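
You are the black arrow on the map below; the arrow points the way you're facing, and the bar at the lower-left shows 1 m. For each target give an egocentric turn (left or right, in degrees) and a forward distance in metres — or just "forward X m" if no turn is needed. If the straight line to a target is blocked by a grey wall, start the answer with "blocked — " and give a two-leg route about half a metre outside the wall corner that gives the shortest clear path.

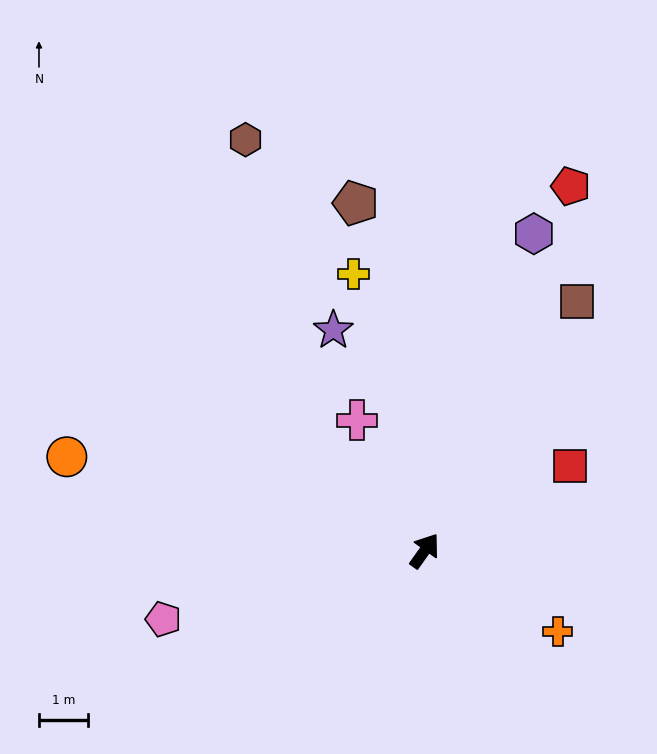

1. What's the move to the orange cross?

turn right 86°, forward 3.2 m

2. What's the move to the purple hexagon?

turn left 16°, forward 6.9 m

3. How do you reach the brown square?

turn left 4°, forward 6.0 m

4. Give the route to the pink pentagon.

turn left 140°, forward 5.5 m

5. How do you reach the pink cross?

turn left 63°, forward 3.0 m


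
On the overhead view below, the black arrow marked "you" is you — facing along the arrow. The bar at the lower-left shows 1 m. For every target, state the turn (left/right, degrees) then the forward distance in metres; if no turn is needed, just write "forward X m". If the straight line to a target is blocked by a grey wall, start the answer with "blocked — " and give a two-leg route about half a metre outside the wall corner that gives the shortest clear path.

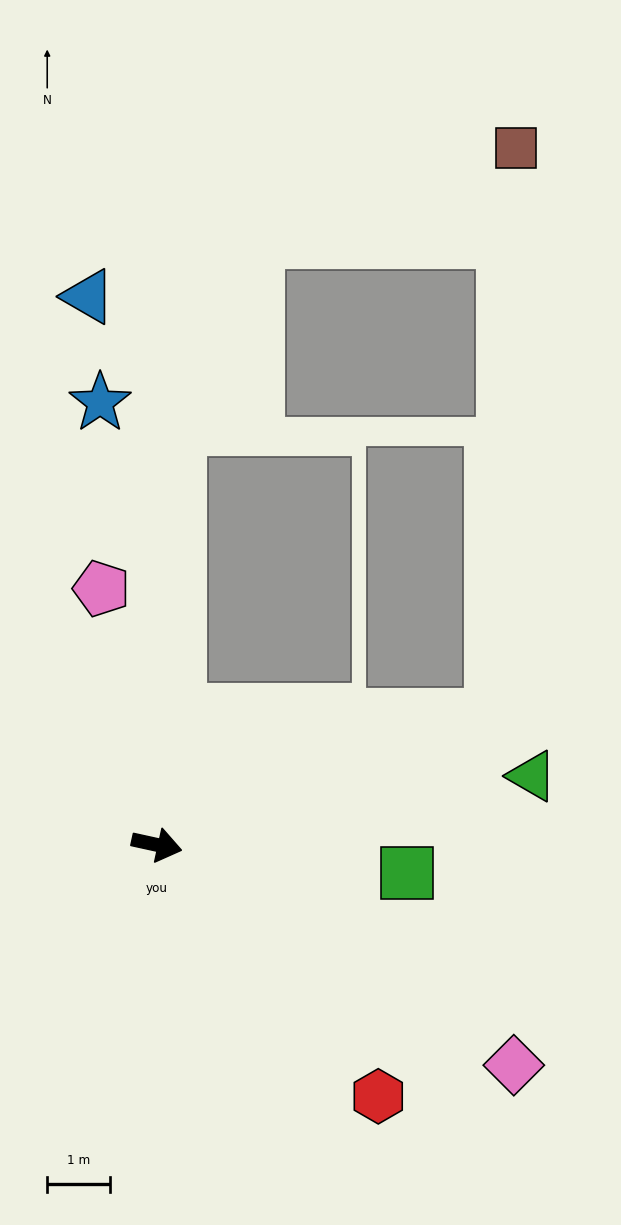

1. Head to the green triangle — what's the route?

turn left 23°, forward 6.1 m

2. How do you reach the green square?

turn left 6°, forward 4.0 m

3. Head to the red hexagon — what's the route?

turn right 36°, forward 5.3 m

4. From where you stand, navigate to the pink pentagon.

turn left 115°, forward 4.2 m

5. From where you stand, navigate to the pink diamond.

turn right 19°, forward 6.7 m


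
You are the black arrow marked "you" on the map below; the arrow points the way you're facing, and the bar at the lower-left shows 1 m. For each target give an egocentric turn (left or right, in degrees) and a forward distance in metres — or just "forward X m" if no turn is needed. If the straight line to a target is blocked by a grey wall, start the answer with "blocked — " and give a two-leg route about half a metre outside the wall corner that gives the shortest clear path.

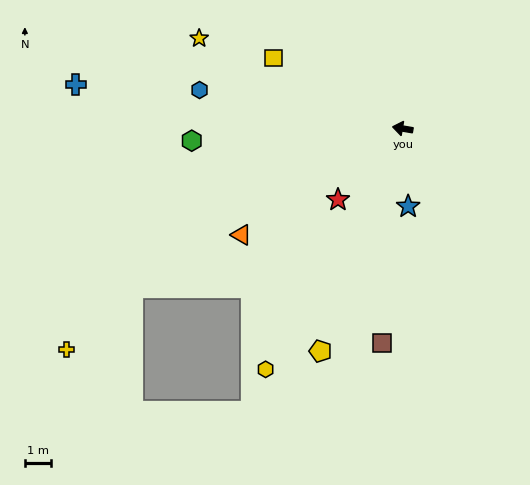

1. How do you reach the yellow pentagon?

turn left 79°, forward 9.1 m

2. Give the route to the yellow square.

turn right 19°, forward 5.6 m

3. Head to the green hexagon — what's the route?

turn left 13°, forward 8.1 m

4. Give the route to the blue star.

turn left 104°, forward 3.0 m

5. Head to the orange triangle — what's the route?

turn left 43°, forward 7.4 m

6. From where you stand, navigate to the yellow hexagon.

turn left 70°, forward 10.6 m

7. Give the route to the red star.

turn left 57°, forward 3.7 m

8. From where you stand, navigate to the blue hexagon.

forward 7.9 m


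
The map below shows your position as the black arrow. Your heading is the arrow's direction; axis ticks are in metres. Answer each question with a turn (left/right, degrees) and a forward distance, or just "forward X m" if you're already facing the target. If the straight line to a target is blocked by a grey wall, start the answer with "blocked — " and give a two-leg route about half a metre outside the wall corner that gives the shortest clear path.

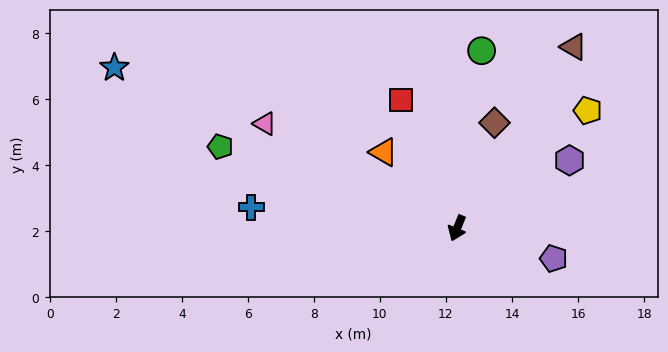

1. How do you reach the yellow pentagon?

turn left 154°, forward 5.3 m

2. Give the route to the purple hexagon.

turn left 143°, forward 4.0 m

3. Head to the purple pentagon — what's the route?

turn left 95°, forward 3.1 m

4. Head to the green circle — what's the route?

turn right 166°, forward 5.4 m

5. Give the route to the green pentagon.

turn right 87°, forward 7.6 m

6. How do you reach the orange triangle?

turn right 114°, forward 3.2 m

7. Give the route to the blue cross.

turn right 74°, forward 6.3 m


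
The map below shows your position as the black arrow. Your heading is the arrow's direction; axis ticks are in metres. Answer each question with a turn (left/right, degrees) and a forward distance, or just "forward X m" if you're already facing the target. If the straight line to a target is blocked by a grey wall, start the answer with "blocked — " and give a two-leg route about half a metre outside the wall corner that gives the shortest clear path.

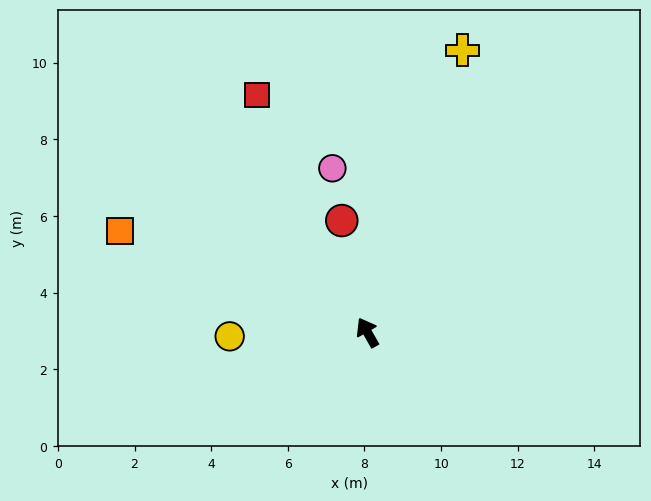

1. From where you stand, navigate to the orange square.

turn left 38°, forward 7.0 m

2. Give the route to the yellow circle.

turn left 62°, forward 3.6 m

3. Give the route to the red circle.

turn right 17°, forward 3.0 m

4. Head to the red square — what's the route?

turn right 5°, forward 6.8 m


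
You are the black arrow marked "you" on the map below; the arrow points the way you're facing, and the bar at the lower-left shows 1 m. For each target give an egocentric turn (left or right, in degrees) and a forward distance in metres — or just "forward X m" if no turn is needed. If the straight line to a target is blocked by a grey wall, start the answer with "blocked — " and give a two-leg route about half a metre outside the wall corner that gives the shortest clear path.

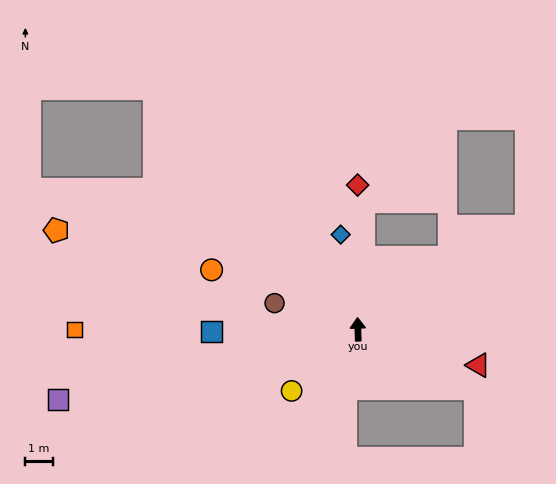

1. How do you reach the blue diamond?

turn left 8°, forward 3.5 m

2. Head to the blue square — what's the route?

turn left 89°, forward 5.4 m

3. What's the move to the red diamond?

forward 5.3 m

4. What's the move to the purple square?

turn left 101°, forward 11.2 m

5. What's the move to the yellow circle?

turn left 131°, forward 3.3 m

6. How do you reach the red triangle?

turn right 108°, forward 4.6 m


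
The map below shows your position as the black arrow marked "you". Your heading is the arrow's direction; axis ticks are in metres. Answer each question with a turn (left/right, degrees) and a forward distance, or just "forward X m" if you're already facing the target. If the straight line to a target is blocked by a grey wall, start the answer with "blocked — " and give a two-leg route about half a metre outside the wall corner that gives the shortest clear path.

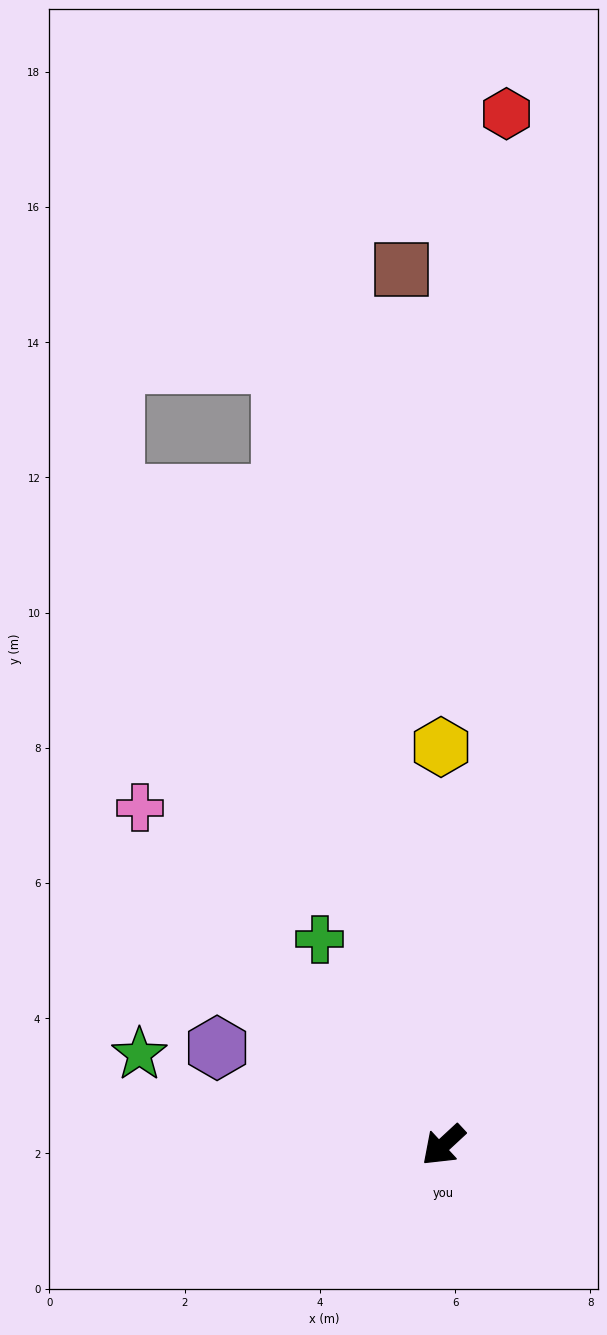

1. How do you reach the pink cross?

turn right 91°, forward 6.7 m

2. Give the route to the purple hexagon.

turn right 66°, forward 3.6 m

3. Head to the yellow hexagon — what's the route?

turn right 132°, forward 5.9 m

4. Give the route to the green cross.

turn right 102°, forward 3.6 m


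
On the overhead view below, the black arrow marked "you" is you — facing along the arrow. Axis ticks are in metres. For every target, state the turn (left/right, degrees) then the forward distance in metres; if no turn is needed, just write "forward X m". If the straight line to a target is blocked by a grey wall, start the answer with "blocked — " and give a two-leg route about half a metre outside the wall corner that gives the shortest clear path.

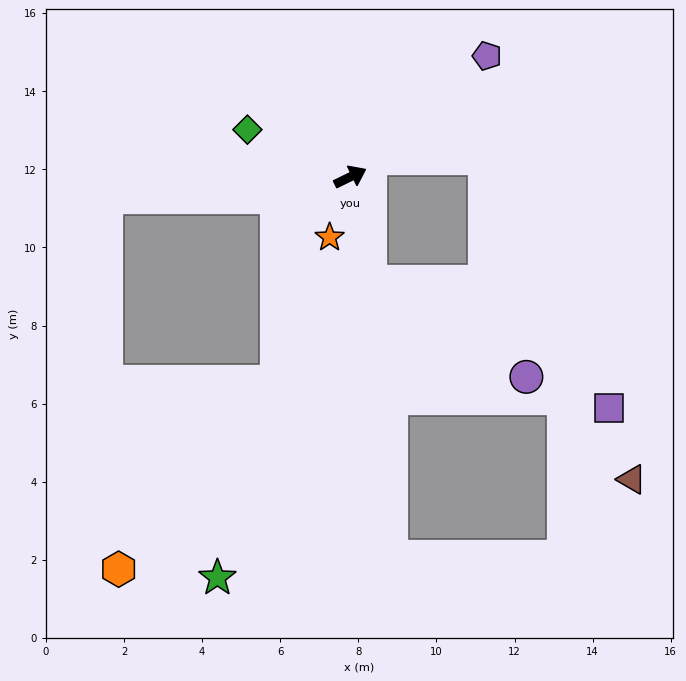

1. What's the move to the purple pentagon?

turn left 15°, forward 4.7 m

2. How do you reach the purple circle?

blocked — turn right 105°, forward 2.7 m, then turn left 47°, forward 4.7 m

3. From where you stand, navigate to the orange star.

turn right 135°, forward 1.6 m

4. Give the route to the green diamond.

turn left 129°, forward 2.9 m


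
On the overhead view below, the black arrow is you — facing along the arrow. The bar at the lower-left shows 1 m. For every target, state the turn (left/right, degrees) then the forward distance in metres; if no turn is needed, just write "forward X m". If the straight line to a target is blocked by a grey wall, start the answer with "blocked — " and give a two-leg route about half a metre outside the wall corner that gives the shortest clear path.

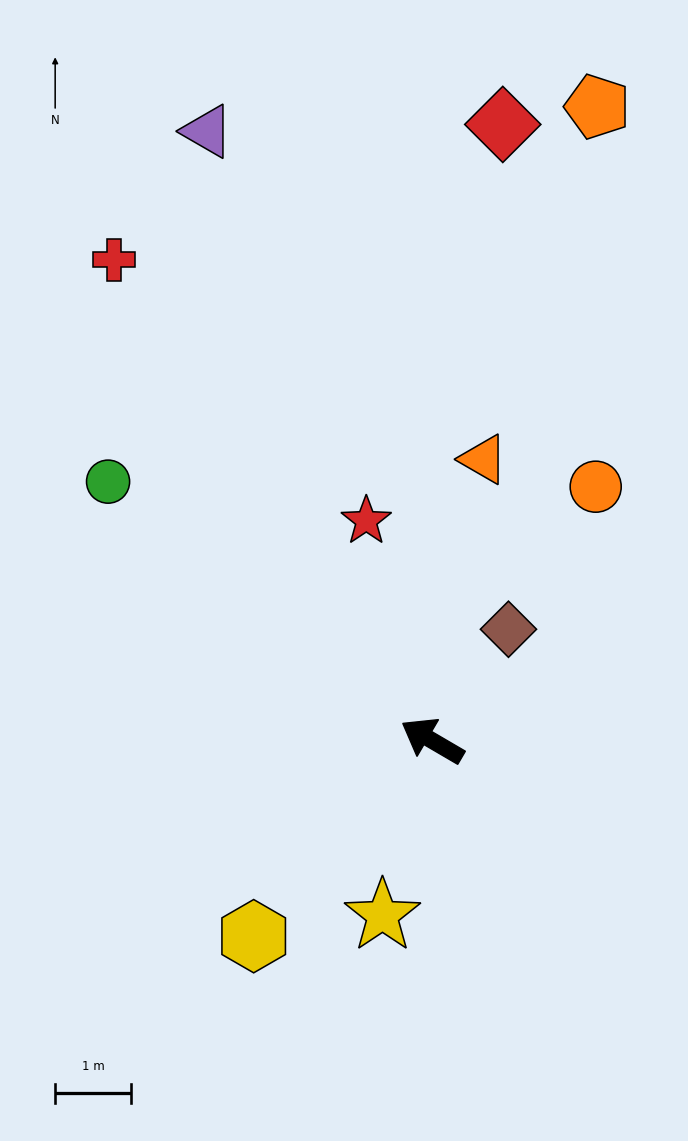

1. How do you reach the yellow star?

turn left 104°, forward 2.4 m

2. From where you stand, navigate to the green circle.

turn right 8°, forward 5.4 m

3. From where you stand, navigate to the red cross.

turn right 26°, forward 7.6 m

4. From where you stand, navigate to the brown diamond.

turn right 94°, forward 1.8 m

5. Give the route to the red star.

turn right 43°, forward 3.0 m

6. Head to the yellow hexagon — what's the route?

turn left 78°, forward 3.5 m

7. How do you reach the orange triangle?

turn right 70°, forward 3.7 m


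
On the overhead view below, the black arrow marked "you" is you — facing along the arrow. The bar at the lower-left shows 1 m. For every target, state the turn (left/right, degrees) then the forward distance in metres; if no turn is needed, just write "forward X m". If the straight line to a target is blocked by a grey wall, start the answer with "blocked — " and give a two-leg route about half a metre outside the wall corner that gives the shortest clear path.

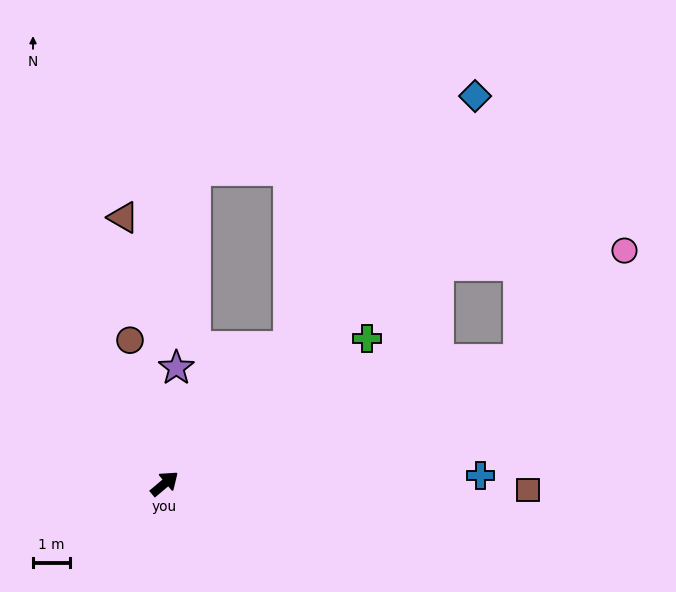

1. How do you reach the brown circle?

turn left 64°, forward 4.0 m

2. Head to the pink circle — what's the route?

blocked — turn right 21°, forward 10.2 m, then turn left 27°, forward 4.1 m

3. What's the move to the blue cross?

turn right 39°, forward 8.6 m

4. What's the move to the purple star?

turn left 44°, forward 3.2 m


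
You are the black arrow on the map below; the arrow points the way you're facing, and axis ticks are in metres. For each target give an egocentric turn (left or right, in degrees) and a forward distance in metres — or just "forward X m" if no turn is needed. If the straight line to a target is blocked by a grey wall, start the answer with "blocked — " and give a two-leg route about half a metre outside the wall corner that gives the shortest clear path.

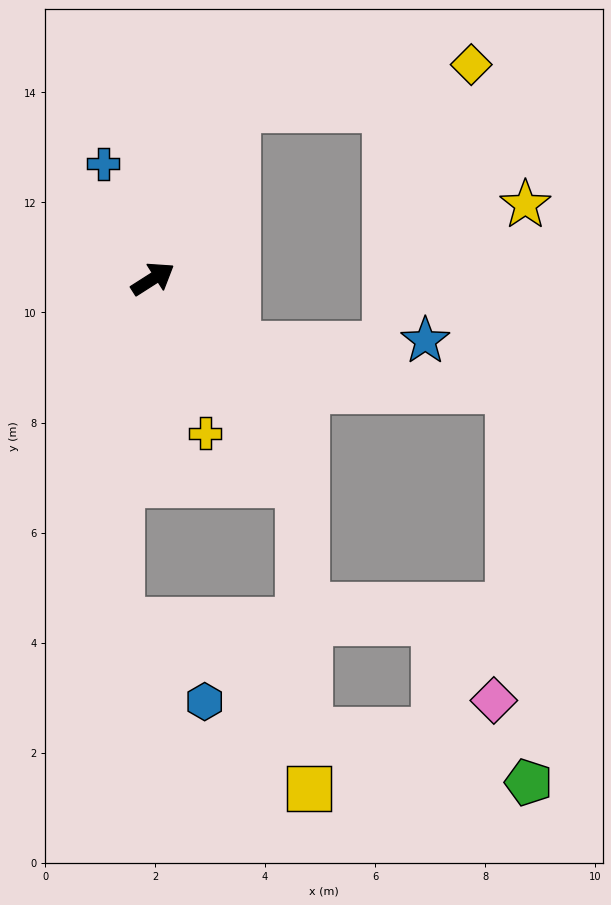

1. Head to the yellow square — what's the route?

blocked — turn right 87°, forward 4.6 m, then turn right 34°, forward 5.5 m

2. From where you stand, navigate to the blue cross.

turn left 81°, forward 2.3 m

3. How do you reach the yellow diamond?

blocked — turn left 31°, forward 3.4 m, then turn right 53°, forward 4.3 m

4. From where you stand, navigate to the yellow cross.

turn right 104°, forward 3.0 m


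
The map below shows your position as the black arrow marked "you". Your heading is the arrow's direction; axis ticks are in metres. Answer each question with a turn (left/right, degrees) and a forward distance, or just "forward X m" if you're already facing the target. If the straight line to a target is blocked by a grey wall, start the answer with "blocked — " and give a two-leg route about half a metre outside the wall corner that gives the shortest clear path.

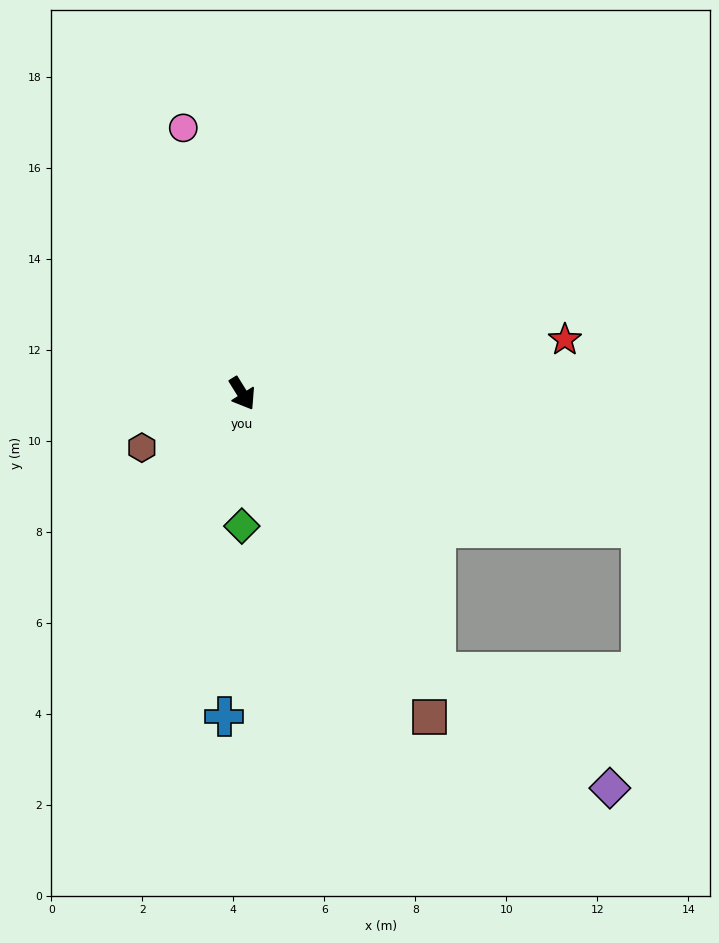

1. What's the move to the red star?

turn left 68°, forward 7.2 m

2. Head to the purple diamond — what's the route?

blocked — turn left 3°, forward 7.5 m, then turn left 21°, forward 4.6 m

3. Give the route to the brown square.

forward 8.2 m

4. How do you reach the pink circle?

turn left 161°, forward 6.0 m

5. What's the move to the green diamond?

turn right 32°, forward 2.9 m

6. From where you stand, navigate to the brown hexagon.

turn right 94°, forward 2.5 m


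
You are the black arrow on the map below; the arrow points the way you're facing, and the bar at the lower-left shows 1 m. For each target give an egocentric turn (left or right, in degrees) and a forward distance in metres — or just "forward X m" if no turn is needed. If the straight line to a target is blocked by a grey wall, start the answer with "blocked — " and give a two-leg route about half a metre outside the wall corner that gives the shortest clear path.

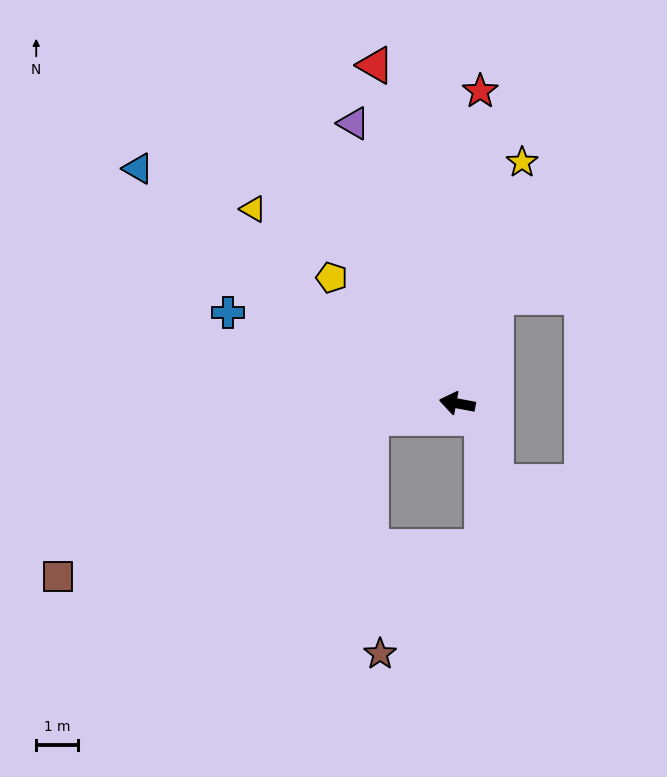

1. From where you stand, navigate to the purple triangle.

turn right 59°, forward 7.1 m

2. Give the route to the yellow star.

turn right 94°, forward 5.9 m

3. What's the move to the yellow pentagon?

turn right 34°, forward 4.2 m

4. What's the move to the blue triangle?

turn right 26°, forward 9.4 m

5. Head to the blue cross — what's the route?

turn right 11°, forward 5.9 m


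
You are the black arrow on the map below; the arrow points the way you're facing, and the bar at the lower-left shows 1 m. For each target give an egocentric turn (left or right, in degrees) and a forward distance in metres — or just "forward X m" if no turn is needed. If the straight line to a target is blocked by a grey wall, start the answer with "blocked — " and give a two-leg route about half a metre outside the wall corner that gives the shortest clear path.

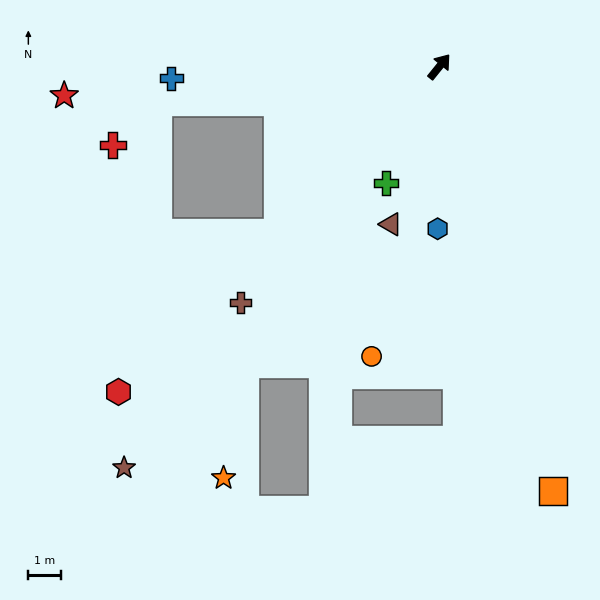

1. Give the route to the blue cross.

turn left 131°, forward 8.3 m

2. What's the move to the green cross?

turn right 166°, forward 3.9 m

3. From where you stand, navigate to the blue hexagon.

turn right 142°, forward 5.0 m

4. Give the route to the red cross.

blocked — turn left 136°, forward 8.7 m, then turn left 36°, forward 1.9 m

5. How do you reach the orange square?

turn right 126°, forward 13.5 m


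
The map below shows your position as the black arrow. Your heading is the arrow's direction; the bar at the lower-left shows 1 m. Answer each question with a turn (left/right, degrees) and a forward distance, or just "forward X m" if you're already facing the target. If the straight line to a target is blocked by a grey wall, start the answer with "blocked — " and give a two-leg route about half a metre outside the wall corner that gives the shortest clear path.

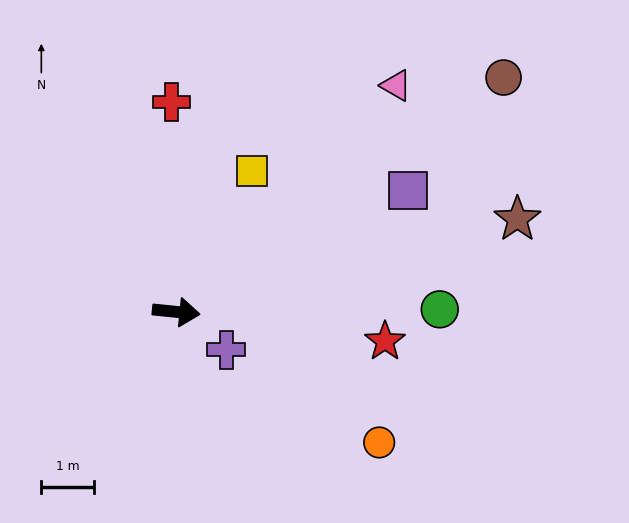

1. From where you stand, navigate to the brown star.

turn left 21°, forward 6.7 m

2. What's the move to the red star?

turn right 2°, forward 4.0 m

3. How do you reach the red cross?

turn left 97°, forward 4.0 m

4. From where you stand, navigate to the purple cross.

turn right 31°, forward 1.2 m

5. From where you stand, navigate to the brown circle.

turn left 41°, forward 7.7 m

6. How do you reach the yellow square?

turn left 68°, forward 3.0 m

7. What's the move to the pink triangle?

turn left 52°, forward 6.0 m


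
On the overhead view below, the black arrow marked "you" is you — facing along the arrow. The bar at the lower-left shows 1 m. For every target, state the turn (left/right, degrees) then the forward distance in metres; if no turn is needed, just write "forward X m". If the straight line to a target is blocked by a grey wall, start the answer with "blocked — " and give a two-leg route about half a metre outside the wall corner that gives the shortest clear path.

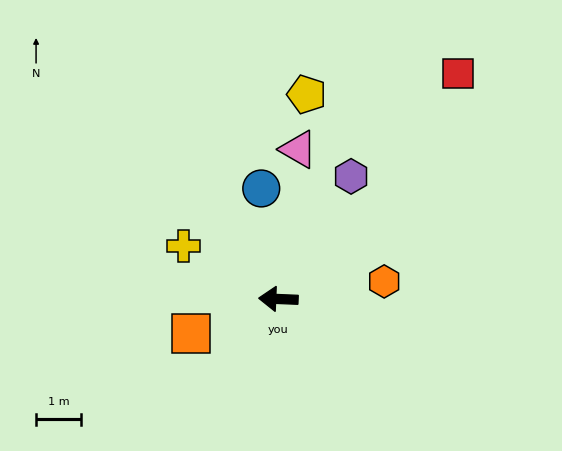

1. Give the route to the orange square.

turn left 24°, forward 2.1 m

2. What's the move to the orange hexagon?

turn right 168°, forward 2.4 m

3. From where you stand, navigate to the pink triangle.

turn right 95°, forward 3.3 m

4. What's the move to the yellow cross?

turn right 27°, forward 2.4 m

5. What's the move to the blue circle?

turn right 79°, forward 2.5 m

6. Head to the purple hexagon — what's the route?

turn right 118°, forward 3.2 m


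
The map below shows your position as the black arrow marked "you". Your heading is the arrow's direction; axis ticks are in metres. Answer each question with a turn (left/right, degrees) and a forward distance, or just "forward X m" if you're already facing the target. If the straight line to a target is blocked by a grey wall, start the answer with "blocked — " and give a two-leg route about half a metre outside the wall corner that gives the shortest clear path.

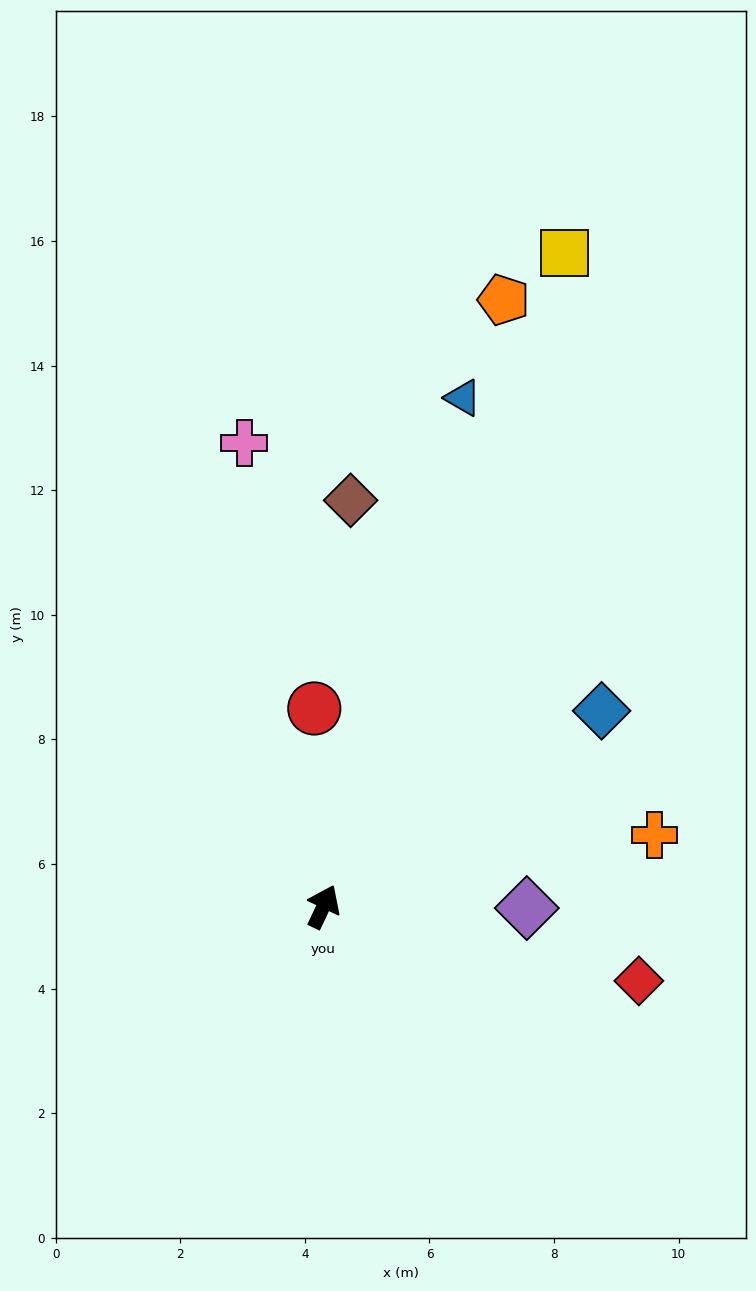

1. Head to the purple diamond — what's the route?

turn right 65°, forward 3.3 m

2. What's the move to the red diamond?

turn right 78°, forward 5.2 m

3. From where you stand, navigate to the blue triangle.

turn left 10°, forward 8.5 m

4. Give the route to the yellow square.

turn left 5°, forward 11.2 m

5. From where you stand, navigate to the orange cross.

turn right 53°, forward 5.4 m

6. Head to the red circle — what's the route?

turn left 28°, forward 3.2 m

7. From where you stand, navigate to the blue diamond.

turn right 30°, forward 5.5 m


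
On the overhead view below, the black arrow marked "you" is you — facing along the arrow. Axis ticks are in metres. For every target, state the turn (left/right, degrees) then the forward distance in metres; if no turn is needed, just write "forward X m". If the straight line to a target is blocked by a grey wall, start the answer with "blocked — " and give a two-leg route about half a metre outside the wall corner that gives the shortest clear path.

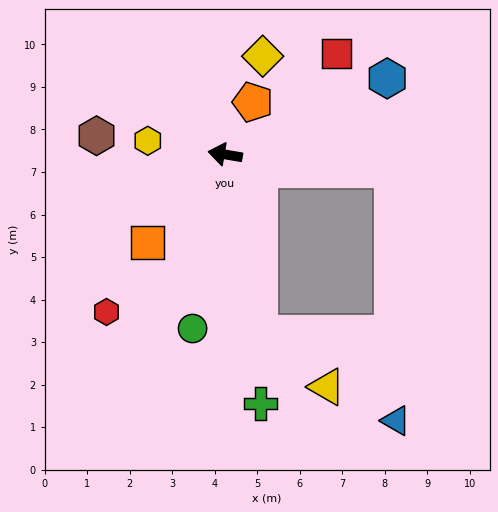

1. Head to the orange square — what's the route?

turn left 58°, forward 2.8 m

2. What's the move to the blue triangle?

blocked — turn right 176°, forward 3.9 m, then turn right 83°, forward 5.9 m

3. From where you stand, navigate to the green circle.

turn left 89°, forward 4.2 m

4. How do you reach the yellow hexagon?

forward 1.8 m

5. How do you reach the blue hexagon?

turn right 145°, forward 4.2 m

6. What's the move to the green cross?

turn left 108°, forward 5.9 m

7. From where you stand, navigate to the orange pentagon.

turn right 108°, forward 1.4 m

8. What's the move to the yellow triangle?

blocked — turn left 111°, forward 4.3 m, then turn left 40°, forward 2.0 m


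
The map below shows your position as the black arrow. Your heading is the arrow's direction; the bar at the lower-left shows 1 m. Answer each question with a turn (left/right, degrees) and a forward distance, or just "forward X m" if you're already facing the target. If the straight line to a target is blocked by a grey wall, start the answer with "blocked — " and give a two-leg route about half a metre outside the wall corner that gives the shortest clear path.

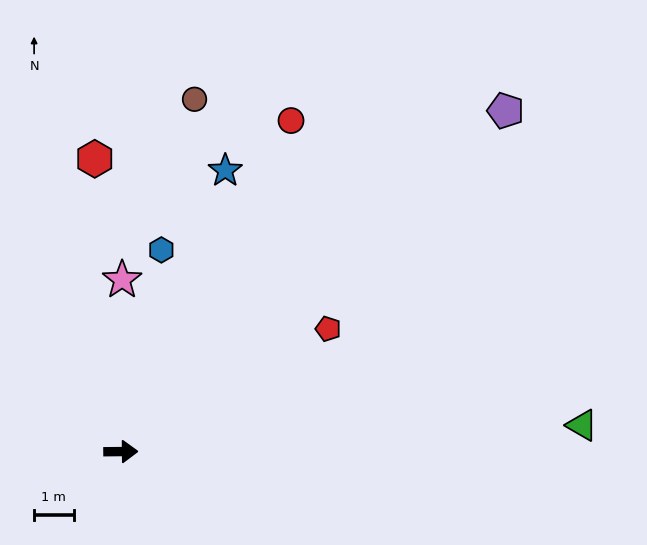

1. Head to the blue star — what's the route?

turn left 69°, forward 7.6 m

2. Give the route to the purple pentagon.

turn left 41°, forward 13.0 m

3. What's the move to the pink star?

turn left 89°, forward 4.3 m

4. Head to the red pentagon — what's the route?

turn left 30°, forward 6.1 m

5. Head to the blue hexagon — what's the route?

turn left 78°, forward 5.2 m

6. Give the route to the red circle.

turn left 62°, forward 9.4 m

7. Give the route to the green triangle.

turn left 3°, forward 11.6 m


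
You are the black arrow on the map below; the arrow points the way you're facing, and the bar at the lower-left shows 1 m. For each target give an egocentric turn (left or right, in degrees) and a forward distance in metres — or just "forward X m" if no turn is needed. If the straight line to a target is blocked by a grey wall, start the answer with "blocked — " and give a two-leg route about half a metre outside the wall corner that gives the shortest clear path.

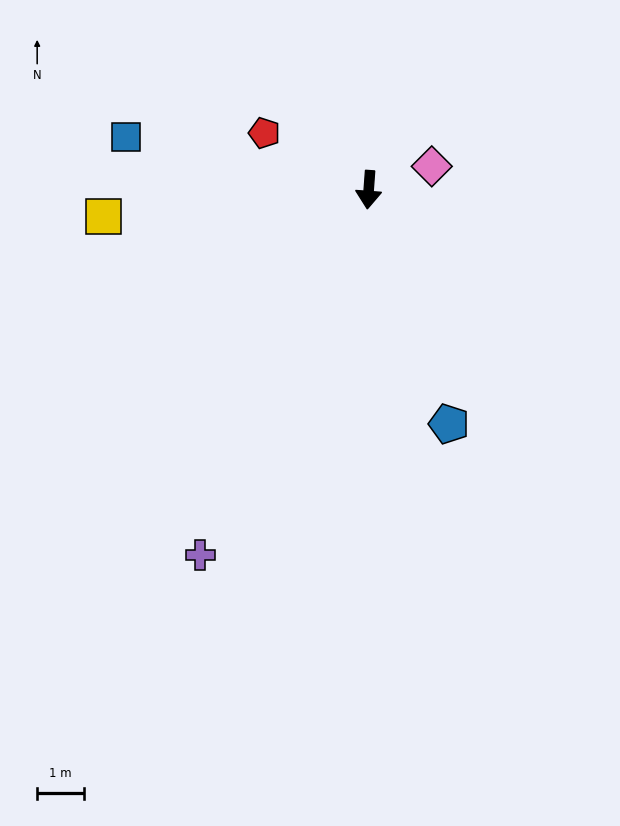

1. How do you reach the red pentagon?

turn right 114°, forward 2.6 m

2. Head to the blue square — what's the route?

turn right 98°, forward 5.4 m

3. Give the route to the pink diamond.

turn left 115°, forward 1.4 m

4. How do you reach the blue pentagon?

turn left 23°, forward 5.3 m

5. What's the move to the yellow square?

turn right 80°, forward 5.7 m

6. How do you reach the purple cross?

turn right 21°, forward 8.7 m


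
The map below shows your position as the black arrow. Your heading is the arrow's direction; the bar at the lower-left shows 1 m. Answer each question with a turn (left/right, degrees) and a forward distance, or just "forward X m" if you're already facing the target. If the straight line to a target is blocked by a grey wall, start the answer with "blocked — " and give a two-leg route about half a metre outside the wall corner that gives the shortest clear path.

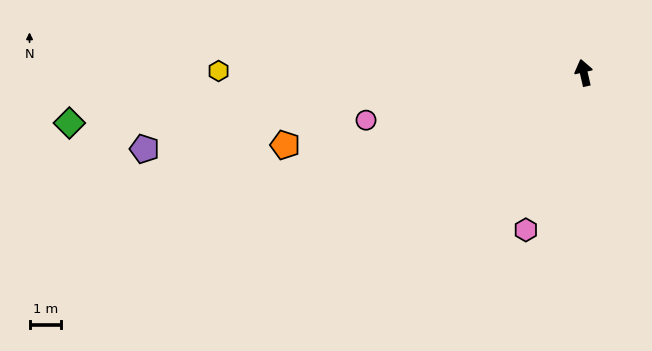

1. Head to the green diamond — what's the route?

turn left 83°, forward 16.2 m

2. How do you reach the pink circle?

turn left 89°, forward 7.0 m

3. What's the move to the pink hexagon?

turn left 147°, forward 5.3 m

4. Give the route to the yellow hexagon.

turn left 77°, forward 11.5 m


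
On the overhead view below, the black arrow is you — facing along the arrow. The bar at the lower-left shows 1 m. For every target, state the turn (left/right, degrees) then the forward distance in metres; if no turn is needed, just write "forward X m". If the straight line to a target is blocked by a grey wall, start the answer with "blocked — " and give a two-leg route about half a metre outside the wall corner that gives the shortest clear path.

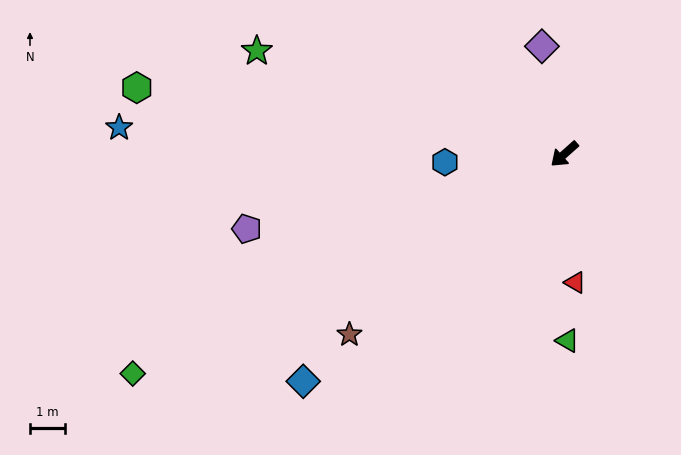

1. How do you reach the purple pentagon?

turn right 28°, forward 9.4 m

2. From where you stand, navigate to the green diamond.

turn right 15°, forward 14.0 m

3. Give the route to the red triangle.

turn left 53°, forward 3.7 m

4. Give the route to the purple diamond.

turn right 120°, forward 3.2 m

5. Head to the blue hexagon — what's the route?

turn right 38°, forward 3.5 m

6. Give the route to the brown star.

forward 8.1 m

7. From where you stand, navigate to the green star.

turn right 60°, forward 9.4 m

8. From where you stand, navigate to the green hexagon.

turn right 50°, forward 12.5 m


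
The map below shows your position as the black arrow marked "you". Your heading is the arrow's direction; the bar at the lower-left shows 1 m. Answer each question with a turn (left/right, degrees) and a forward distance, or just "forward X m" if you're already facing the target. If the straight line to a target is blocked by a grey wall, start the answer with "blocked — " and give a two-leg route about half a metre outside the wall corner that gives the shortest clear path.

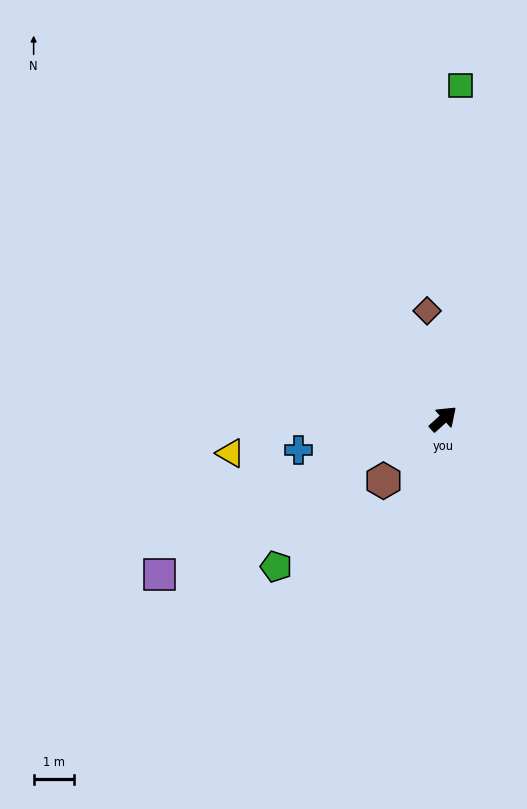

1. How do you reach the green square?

turn left 45°, forward 8.2 m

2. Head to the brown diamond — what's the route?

turn left 56°, forward 2.7 m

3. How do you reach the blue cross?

turn left 150°, forward 3.6 m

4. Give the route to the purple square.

turn left 167°, forward 8.0 m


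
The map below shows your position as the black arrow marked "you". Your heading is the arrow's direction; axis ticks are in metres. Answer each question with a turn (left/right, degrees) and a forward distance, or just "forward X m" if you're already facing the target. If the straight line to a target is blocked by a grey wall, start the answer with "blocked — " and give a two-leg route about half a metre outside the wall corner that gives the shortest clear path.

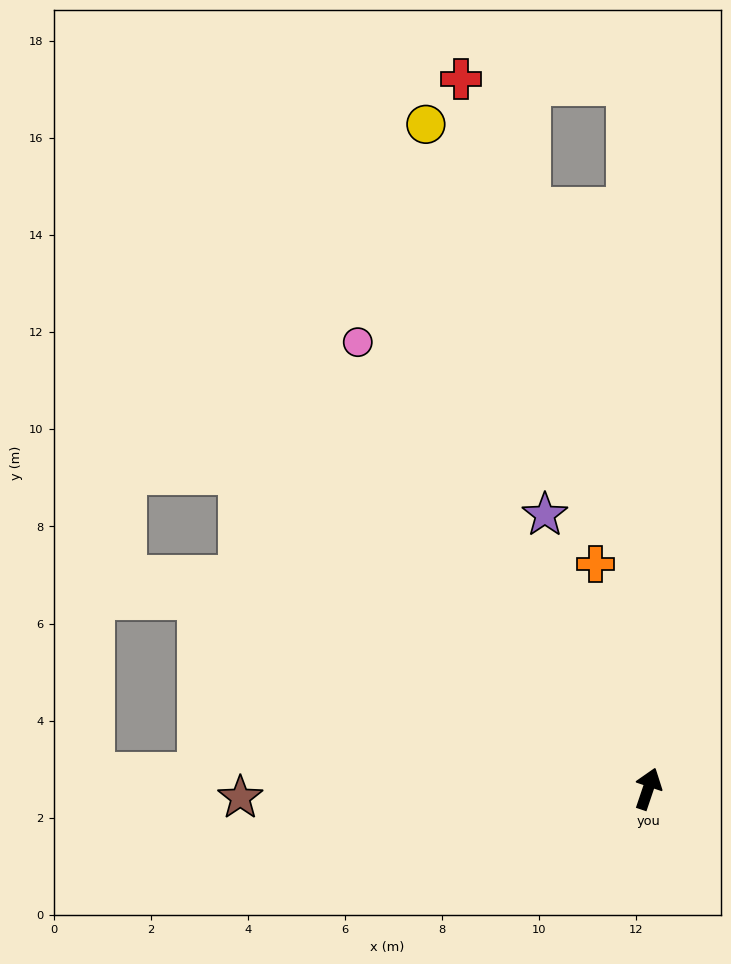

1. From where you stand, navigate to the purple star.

turn left 39°, forward 6.0 m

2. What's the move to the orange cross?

turn left 32°, forward 4.8 m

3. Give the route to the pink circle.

turn left 52°, forward 11.0 m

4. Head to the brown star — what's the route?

turn left 110°, forward 8.4 m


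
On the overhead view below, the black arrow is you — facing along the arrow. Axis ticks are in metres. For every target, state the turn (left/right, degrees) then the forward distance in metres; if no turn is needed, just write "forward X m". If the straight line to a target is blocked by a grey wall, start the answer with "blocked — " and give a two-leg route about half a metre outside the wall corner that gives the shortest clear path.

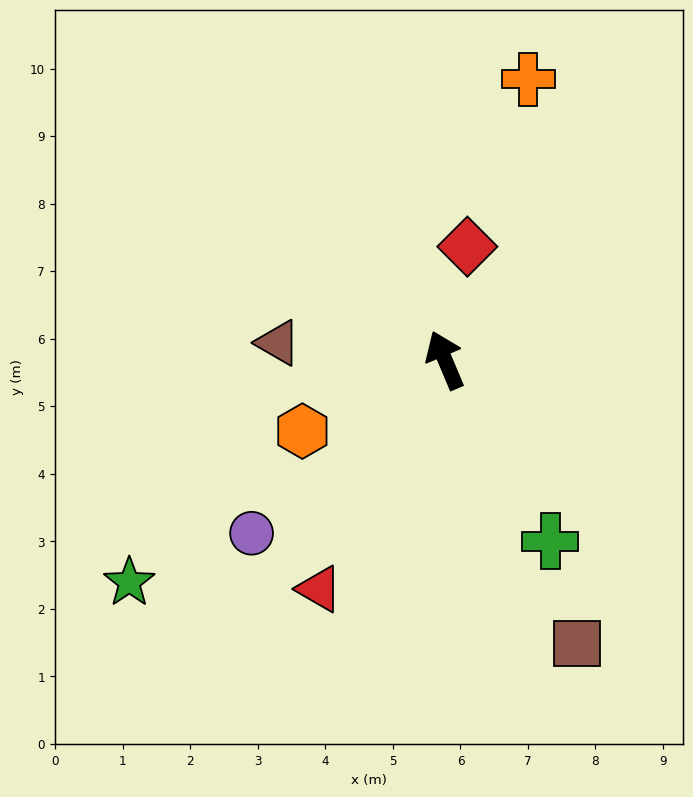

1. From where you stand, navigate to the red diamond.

turn right 34°, forward 1.7 m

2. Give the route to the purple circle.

turn left 109°, forward 3.8 m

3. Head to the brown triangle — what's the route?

turn left 61°, forward 2.5 m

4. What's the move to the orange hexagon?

turn left 94°, forward 2.4 m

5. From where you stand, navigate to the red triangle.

turn left 128°, forward 3.9 m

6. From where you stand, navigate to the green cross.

turn right 173°, forward 3.1 m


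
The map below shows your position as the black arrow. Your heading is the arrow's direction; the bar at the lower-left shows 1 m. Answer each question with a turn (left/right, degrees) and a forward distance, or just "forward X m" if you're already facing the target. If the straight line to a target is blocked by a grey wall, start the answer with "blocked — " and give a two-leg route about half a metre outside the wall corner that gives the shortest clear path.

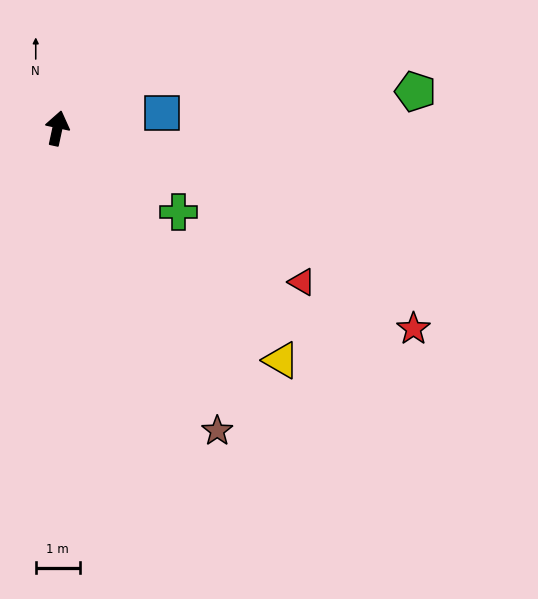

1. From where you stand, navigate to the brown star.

turn right 140°, forward 7.8 m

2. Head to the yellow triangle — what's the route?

turn right 124°, forward 7.3 m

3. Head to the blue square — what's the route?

turn right 69°, forward 2.4 m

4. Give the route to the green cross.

turn right 113°, forward 3.4 m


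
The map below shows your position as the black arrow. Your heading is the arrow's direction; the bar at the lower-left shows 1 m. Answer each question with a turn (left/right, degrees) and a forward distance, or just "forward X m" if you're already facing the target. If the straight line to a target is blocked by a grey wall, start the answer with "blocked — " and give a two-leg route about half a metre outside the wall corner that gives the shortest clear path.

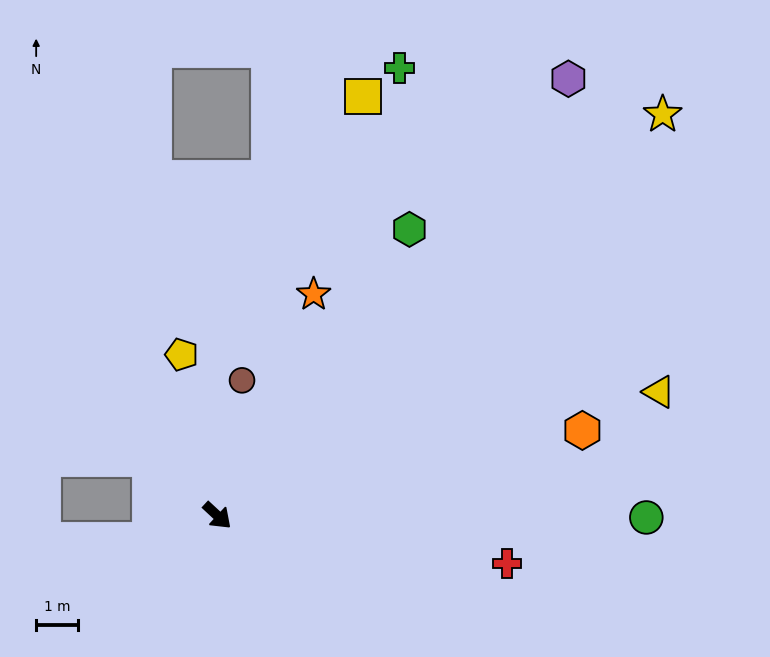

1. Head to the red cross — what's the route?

turn left 33°, forward 7.0 m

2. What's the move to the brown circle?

turn left 123°, forward 3.3 m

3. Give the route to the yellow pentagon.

turn left 145°, forward 3.9 m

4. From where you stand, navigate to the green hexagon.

turn left 99°, forward 8.2 m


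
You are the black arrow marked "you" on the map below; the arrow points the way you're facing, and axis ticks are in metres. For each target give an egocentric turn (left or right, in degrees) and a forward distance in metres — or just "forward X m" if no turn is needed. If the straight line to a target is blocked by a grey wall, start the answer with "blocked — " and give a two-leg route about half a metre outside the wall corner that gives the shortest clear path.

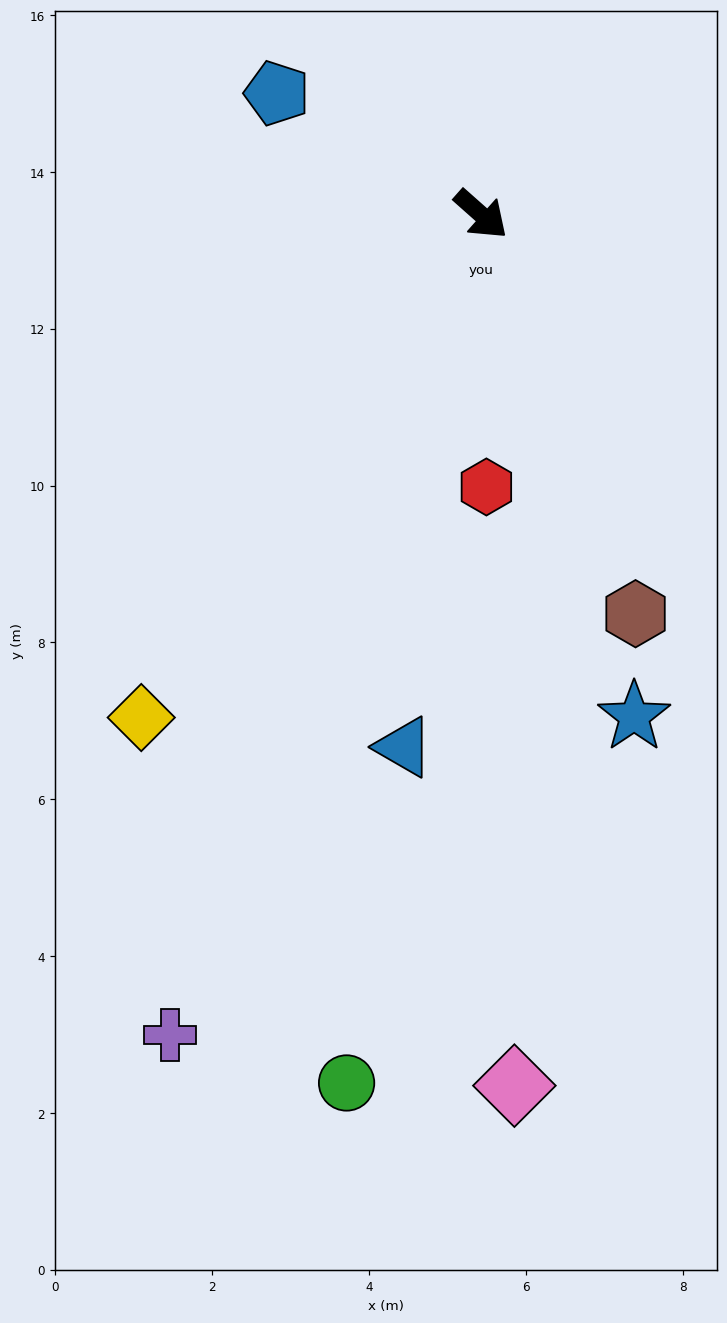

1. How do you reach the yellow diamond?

turn right 82°, forward 7.7 m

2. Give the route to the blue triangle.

turn right 57°, forward 6.9 m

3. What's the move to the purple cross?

turn right 69°, forward 11.2 m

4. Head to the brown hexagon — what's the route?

turn right 27°, forward 5.5 m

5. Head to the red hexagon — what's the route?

turn right 47°, forward 3.5 m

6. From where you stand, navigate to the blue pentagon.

turn right 169°, forward 3.0 m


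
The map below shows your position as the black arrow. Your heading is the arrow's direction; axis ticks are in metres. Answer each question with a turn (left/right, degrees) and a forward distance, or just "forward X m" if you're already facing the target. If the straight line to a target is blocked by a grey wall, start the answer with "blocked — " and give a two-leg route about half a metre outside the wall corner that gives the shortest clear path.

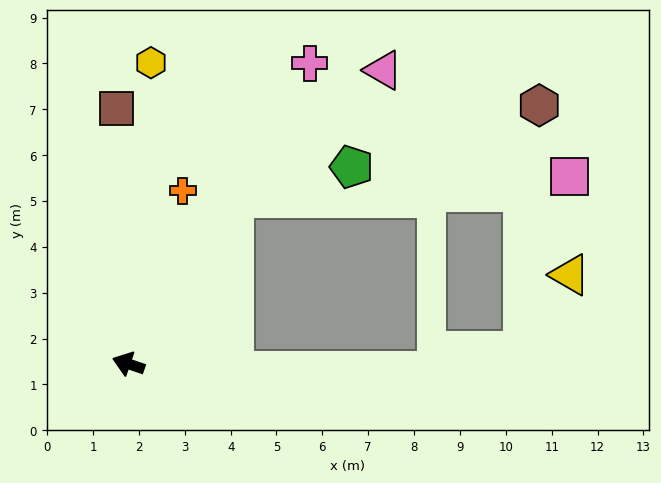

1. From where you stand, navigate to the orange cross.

turn right 89°, forward 4.0 m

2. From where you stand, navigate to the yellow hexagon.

turn right 75°, forward 6.6 m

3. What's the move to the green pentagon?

blocked — turn right 104°, forward 4.3 m, then turn right 42°, forward 2.6 m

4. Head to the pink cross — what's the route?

turn right 102°, forward 7.7 m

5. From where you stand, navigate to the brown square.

turn right 68°, forward 5.6 m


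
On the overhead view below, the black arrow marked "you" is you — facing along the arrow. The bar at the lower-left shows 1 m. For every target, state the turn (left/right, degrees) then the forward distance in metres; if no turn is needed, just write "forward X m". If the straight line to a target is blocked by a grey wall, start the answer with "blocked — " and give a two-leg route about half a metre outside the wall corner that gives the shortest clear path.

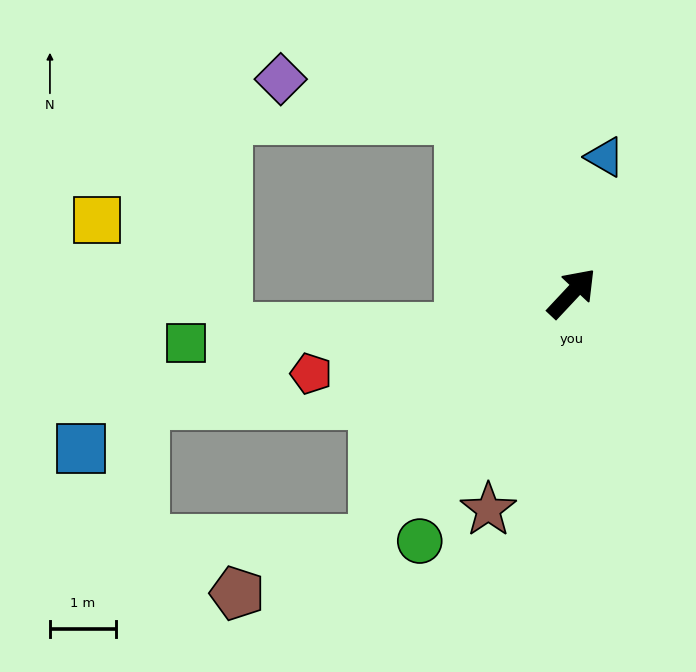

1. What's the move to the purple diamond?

blocked — turn left 75°, forward 3.1 m, then turn left 46°, forward 2.8 m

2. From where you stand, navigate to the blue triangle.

turn left 29°, forward 2.1 m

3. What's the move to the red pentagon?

turn left 150°, forward 4.1 m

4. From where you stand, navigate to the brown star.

turn right 158°, forward 3.5 m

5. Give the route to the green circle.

turn right 168°, forward 4.4 m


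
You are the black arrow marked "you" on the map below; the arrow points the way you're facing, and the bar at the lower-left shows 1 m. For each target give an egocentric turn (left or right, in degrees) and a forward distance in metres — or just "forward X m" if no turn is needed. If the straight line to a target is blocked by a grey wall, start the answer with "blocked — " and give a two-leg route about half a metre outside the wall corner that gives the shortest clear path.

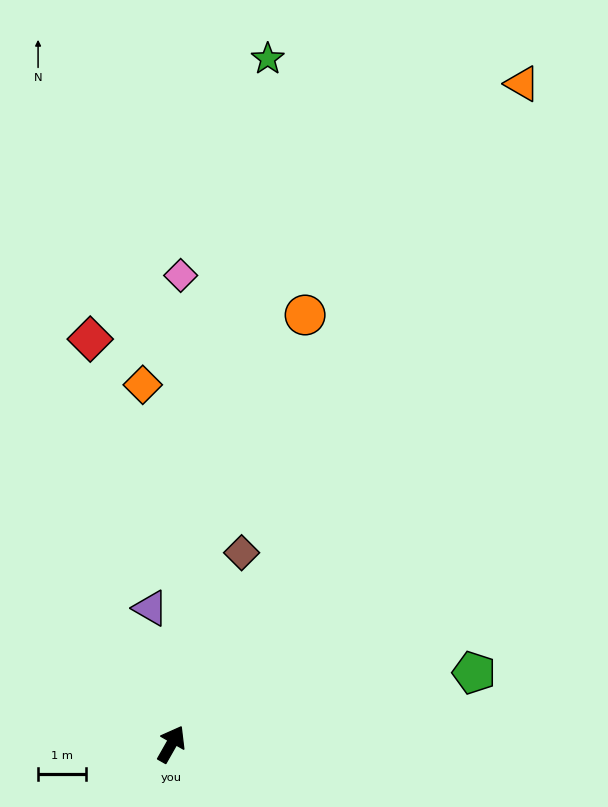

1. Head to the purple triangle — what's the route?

turn left 38°, forward 2.9 m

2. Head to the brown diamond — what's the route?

turn left 9°, forward 4.2 m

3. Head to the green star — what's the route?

turn left 22°, forward 14.4 m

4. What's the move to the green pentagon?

turn right 47°, forward 6.5 m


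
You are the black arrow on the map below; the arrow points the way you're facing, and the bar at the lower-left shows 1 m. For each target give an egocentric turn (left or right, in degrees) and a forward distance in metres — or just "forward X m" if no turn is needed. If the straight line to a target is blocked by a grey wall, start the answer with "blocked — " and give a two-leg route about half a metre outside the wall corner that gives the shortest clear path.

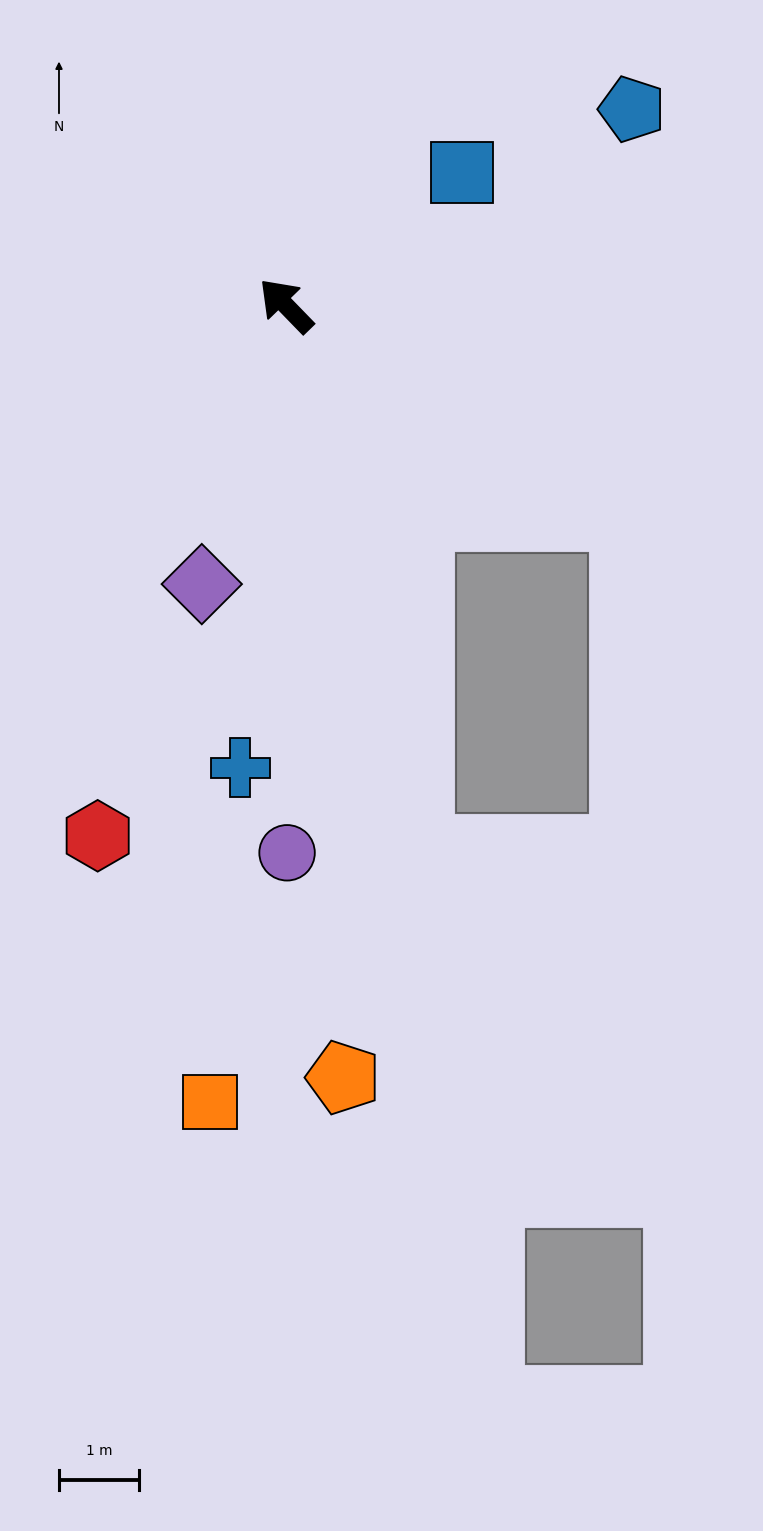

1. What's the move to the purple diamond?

turn left 119°, forward 3.6 m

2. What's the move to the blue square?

turn right 97°, forward 2.8 m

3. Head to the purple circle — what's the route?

turn left 136°, forward 6.8 m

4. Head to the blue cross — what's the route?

turn left 130°, forward 5.8 m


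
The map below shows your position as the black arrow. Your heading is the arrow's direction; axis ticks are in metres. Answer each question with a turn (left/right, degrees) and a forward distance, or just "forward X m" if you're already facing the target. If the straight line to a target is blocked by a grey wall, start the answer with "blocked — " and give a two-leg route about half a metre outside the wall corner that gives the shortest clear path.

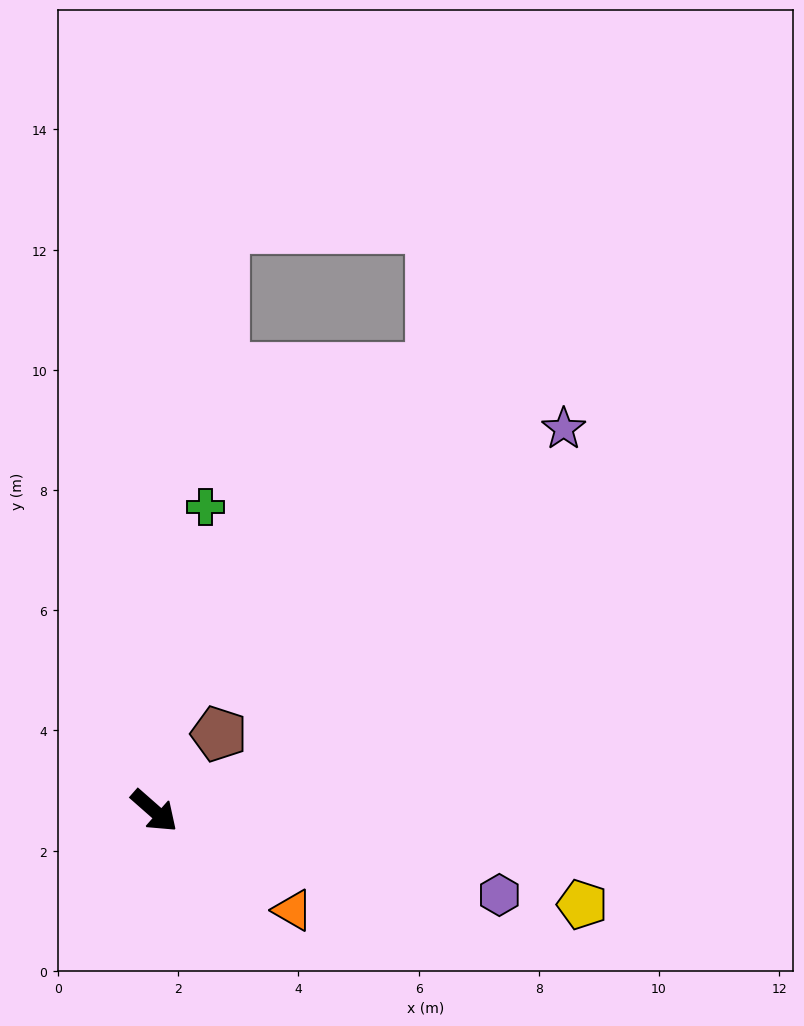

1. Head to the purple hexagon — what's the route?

turn left 28°, forward 5.9 m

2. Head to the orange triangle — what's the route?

turn left 6°, forward 2.8 m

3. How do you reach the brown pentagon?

turn left 91°, forward 1.7 m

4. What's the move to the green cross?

turn left 122°, forward 5.1 m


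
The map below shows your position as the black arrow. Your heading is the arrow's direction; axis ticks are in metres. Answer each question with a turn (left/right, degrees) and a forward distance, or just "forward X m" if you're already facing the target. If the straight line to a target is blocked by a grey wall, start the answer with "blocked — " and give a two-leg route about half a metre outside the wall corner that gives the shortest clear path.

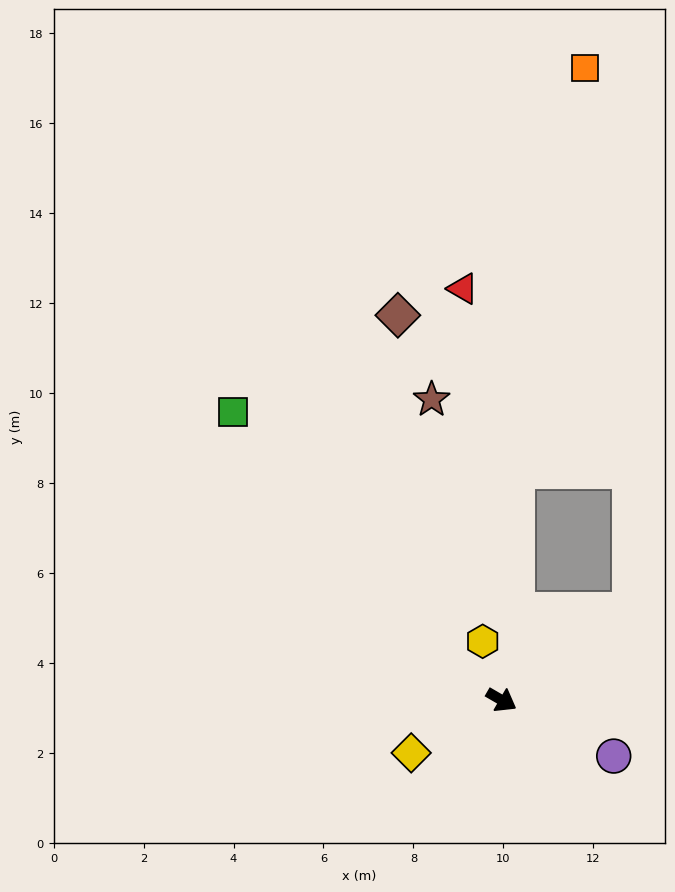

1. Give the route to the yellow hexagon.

turn left 138°, forward 1.4 m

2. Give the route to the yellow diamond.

turn right 120°, forward 2.3 m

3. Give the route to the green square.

turn left 163°, forward 8.8 m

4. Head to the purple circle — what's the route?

turn left 4°, forward 2.8 m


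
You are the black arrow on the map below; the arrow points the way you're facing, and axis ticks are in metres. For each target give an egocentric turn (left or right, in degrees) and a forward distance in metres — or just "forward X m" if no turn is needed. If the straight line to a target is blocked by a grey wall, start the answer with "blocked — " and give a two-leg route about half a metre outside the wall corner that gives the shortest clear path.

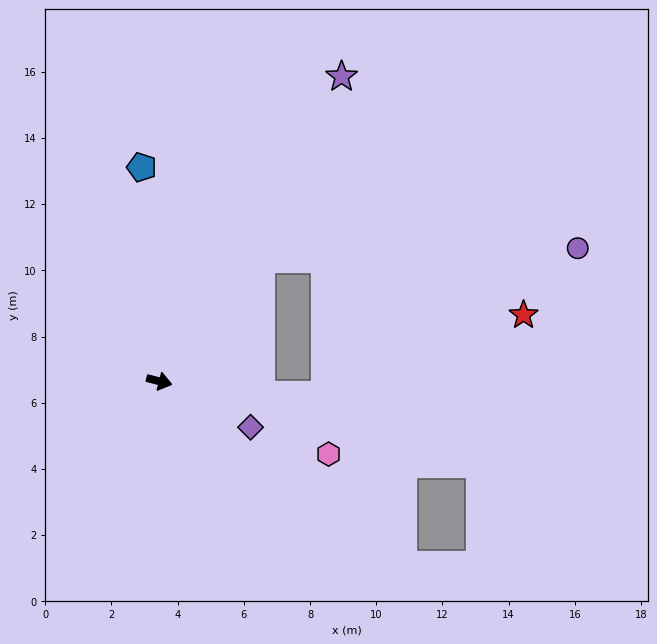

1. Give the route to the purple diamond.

turn right 12°, forward 3.1 m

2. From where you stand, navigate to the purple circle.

blocked — turn left 65°, forward 4.8 m, then turn right 49°, forward 9.6 m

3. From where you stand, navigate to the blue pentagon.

turn left 109°, forward 6.5 m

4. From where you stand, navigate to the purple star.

turn left 73°, forward 10.7 m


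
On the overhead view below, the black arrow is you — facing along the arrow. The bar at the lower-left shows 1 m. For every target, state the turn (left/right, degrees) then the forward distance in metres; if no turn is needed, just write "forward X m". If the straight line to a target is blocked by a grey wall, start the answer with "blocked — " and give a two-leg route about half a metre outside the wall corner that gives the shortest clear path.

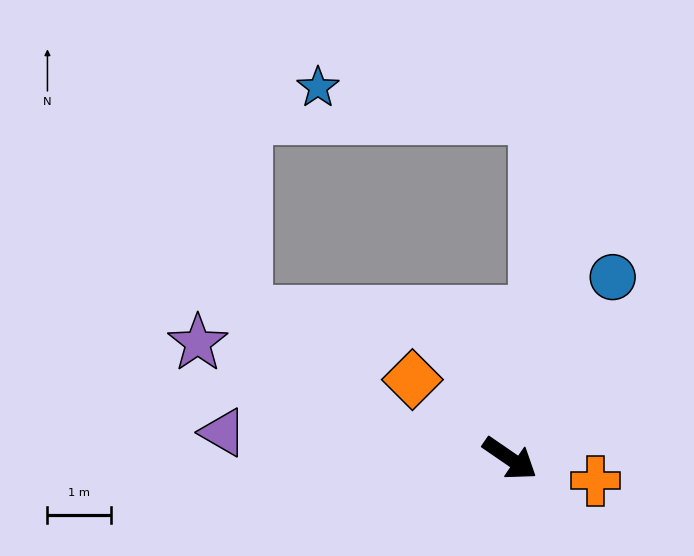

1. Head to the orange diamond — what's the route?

turn left 176°, forward 2.0 m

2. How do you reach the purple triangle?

turn right 151°, forward 4.5 m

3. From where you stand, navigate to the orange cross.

turn left 20°, forward 1.4 m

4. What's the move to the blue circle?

turn left 95°, forward 3.3 m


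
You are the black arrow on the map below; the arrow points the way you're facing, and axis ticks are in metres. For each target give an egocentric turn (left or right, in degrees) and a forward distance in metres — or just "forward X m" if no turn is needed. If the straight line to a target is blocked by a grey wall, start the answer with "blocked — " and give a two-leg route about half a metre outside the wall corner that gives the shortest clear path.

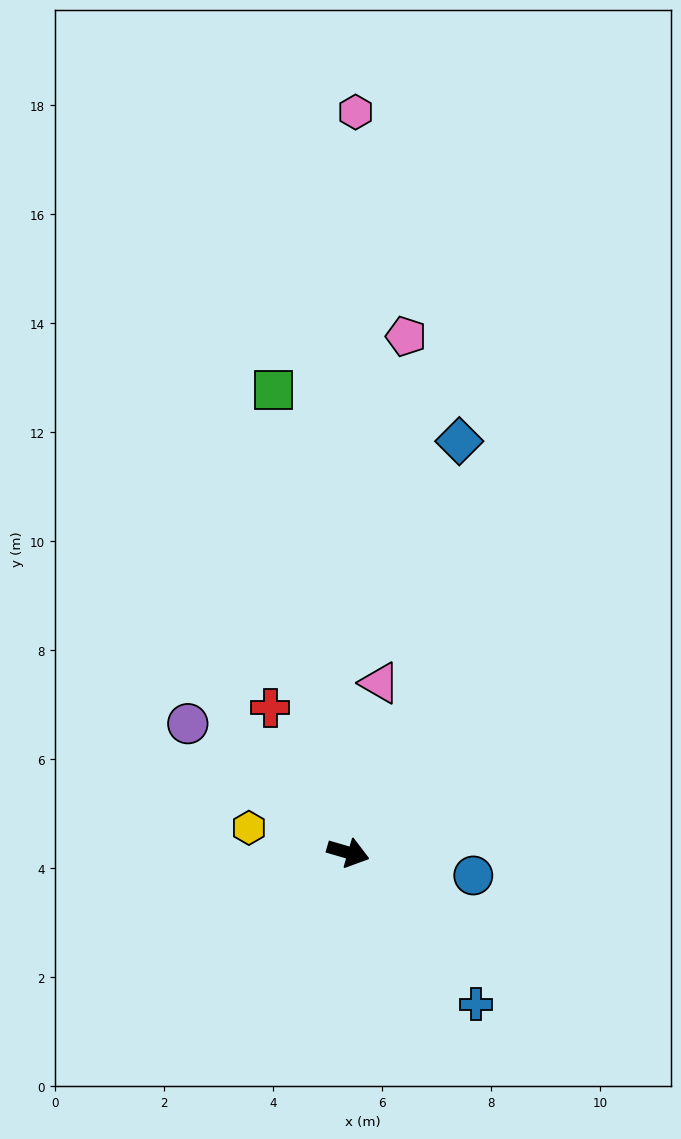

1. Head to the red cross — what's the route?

turn left 135°, forward 3.0 m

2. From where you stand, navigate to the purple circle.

turn left 157°, forward 3.8 m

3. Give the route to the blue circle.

turn left 6°, forward 2.3 m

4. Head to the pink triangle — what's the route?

turn left 96°, forward 3.2 m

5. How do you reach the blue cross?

turn right 34°, forward 3.6 m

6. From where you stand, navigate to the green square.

turn left 115°, forward 8.6 m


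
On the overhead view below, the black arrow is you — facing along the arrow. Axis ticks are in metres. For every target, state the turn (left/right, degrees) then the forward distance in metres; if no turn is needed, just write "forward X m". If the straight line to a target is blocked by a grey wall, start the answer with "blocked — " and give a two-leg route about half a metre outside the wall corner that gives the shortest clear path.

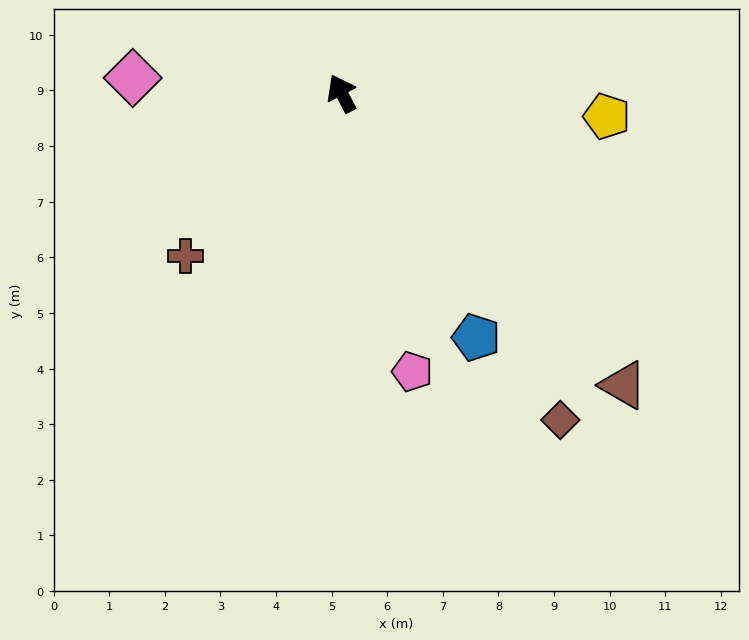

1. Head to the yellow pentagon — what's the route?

turn right 123°, forward 4.8 m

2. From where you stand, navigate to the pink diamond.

turn left 58°, forward 3.8 m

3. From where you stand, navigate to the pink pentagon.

turn left 167°, forward 5.2 m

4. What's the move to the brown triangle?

turn right 164°, forward 7.3 m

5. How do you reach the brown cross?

turn left 109°, forward 4.1 m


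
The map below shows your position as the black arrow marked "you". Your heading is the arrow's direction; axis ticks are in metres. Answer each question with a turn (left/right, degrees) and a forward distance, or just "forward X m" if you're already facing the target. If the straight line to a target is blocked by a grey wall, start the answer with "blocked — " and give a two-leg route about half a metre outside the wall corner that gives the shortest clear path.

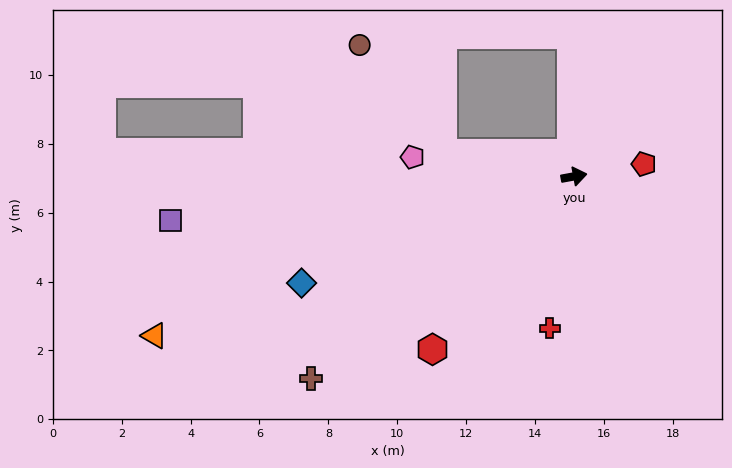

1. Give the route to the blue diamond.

turn right 169°, forward 8.5 m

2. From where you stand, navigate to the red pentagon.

forward 2.1 m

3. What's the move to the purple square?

turn left 176°, forward 11.8 m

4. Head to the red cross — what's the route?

turn right 109°, forward 4.5 m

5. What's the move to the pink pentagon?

turn left 163°, forward 4.7 m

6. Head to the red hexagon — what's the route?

turn right 140°, forward 6.5 m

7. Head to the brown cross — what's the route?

turn right 153°, forward 9.6 m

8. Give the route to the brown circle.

blocked — turn left 160°, forward 3.9 m, then turn right 43°, forward 4.0 m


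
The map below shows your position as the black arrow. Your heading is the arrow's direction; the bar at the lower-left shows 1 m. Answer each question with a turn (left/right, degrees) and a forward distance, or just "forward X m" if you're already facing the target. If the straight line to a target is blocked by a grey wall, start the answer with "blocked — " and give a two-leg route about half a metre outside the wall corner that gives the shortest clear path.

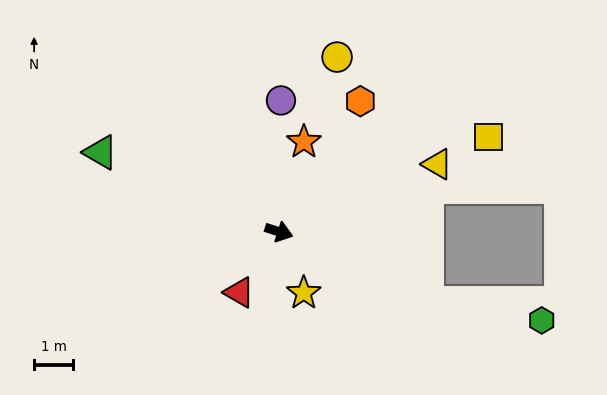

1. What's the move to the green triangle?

turn left 174°, forward 5.0 m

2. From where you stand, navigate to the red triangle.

turn right 105°, forward 1.9 m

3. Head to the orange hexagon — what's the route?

turn left 76°, forward 4.0 m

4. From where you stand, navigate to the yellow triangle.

turn left 41°, forward 4.4 m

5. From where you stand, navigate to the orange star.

turn left 92°, forward 2.4 m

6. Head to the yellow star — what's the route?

turn right 50°, forward 1.7 m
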